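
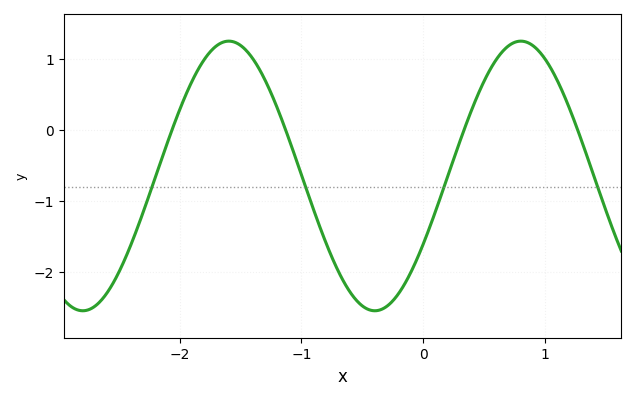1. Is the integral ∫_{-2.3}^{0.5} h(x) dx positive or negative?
negative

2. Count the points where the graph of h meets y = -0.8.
4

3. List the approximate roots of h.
-2.1, -1.1, 0.3, 1.3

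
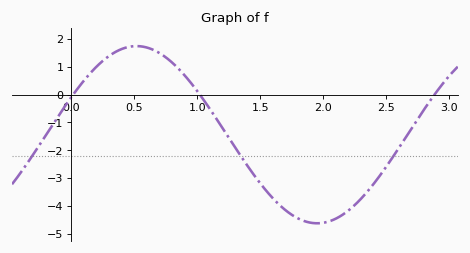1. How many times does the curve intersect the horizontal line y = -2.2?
3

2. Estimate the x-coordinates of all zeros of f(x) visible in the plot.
0, 1, 2.9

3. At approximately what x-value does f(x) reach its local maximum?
0.5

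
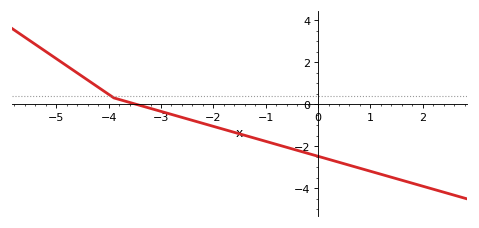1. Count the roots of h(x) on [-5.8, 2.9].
1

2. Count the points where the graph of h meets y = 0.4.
1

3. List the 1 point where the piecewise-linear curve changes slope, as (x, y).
(-3.9, 0.3)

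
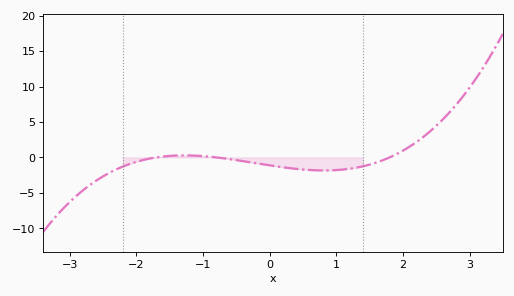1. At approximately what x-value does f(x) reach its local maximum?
-1.3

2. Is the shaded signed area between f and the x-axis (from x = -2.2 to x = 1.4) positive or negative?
negative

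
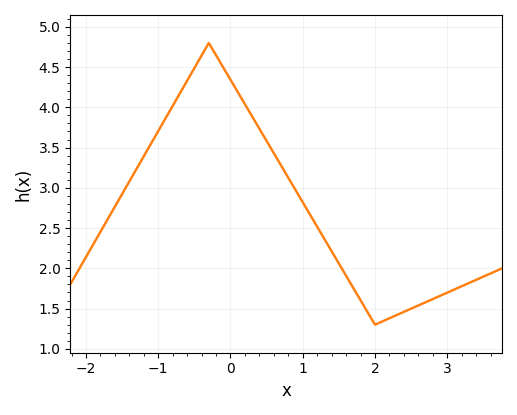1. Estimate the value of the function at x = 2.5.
1.5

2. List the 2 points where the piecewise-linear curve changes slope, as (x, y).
(-0.3, 4.8); (2, 1.3)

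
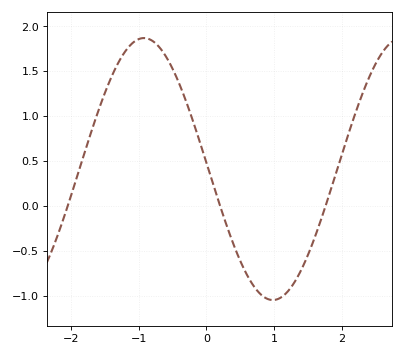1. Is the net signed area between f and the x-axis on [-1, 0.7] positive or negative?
positive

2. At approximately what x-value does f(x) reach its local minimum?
0.983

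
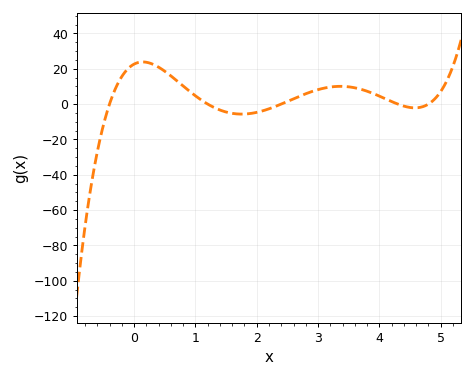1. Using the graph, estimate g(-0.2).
15.6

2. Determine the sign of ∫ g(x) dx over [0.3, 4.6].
positive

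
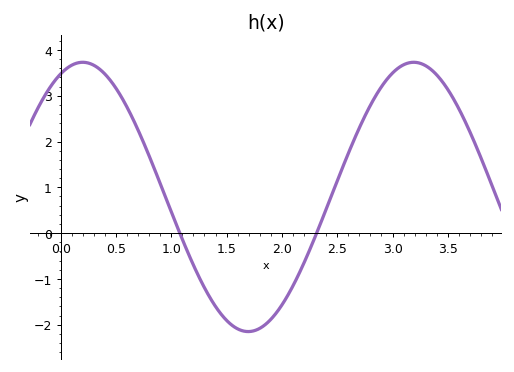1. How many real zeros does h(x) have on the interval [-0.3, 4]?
2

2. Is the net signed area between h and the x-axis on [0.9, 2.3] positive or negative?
negative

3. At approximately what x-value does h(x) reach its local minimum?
1.7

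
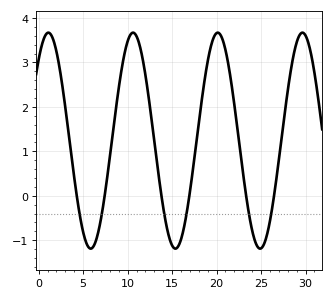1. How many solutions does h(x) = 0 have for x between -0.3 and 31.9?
6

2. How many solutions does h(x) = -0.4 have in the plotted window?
6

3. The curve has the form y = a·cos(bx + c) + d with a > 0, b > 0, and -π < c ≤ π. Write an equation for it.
y = 2.43cos(0.66x - 0.72) + 1.24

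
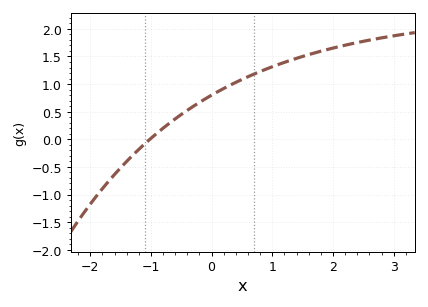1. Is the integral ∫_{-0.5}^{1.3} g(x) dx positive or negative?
positive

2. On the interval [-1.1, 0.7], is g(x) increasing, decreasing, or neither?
increasing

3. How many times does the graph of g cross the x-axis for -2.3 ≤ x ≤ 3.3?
1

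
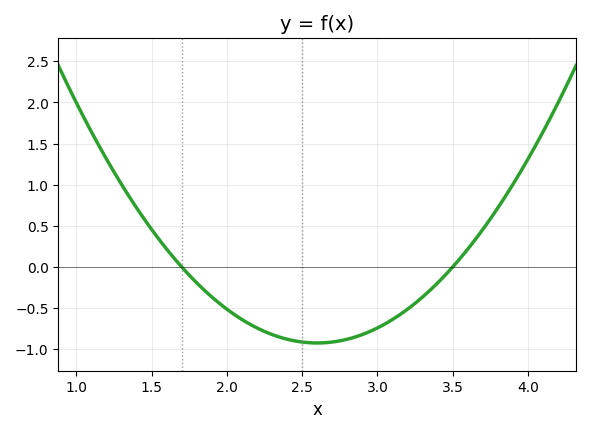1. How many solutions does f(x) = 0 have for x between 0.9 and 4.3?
2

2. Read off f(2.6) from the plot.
-0.9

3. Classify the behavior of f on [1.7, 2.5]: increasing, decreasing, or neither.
decreasing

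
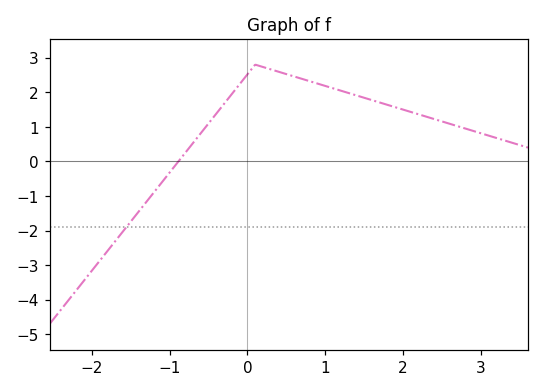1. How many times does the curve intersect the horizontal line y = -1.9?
1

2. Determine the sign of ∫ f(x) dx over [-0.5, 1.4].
positive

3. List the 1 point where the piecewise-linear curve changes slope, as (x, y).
(0.1, 2.8)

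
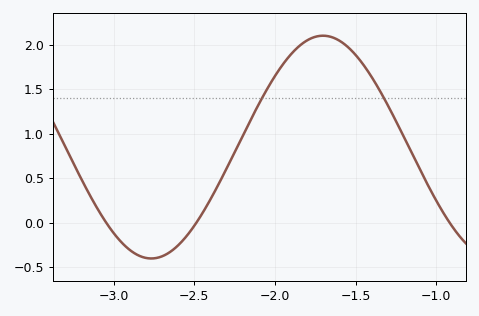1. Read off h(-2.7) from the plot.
-0.376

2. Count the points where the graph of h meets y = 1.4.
2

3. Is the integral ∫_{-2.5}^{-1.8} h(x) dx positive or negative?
positive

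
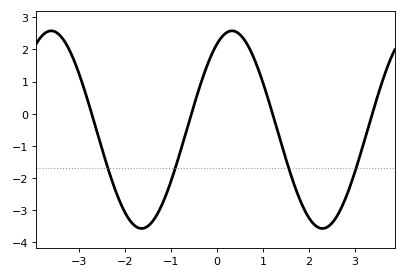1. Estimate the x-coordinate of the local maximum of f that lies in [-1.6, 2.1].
0.4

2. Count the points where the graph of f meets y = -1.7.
4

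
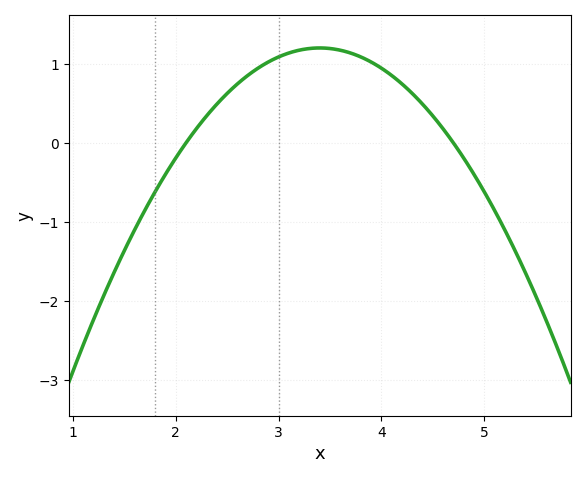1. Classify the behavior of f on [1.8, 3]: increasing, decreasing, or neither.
increasing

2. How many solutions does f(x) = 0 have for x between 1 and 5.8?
2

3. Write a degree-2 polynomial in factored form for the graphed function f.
y = -0.71(x - 2.1)(x - 4.7)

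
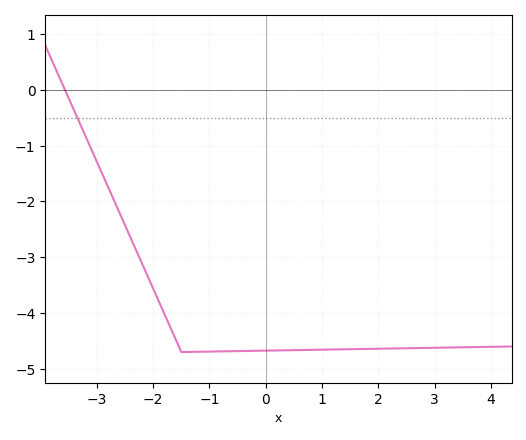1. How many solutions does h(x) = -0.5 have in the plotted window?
1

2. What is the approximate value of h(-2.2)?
-3.1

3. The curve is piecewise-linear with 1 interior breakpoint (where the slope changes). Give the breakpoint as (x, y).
(-1.5, -4.7)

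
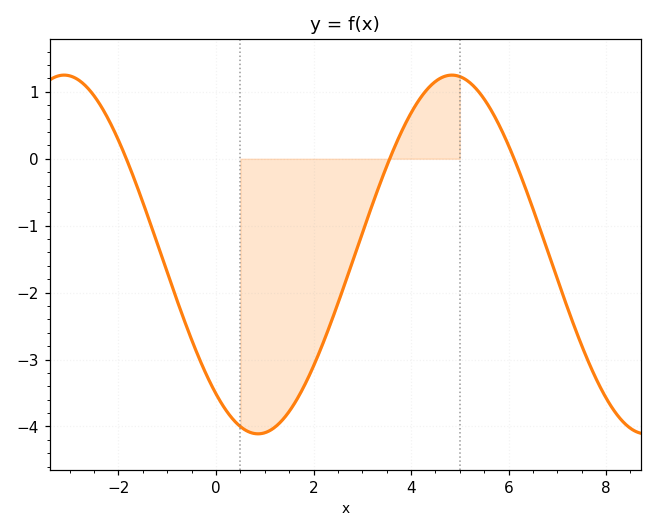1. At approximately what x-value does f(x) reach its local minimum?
0.8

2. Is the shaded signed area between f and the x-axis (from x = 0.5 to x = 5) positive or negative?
negative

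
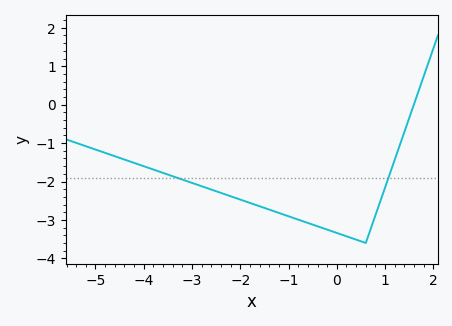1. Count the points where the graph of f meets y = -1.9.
2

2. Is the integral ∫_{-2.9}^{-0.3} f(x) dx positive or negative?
negative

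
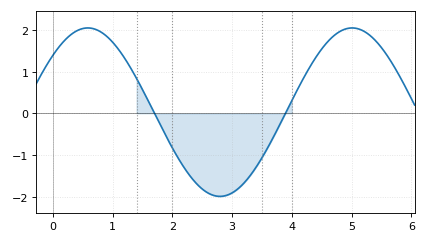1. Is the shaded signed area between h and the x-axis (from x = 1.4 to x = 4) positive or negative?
negative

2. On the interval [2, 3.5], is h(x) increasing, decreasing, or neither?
neither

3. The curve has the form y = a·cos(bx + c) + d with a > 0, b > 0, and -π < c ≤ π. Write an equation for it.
y = 2.02cos(1.42x - 0.83) + 0.03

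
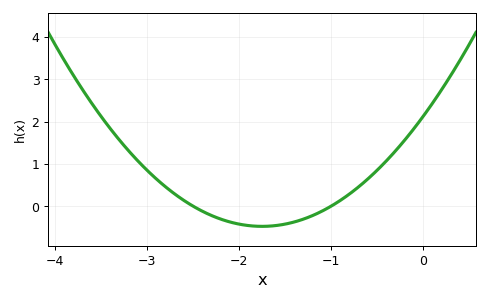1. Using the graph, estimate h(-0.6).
0.646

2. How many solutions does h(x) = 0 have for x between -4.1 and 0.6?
2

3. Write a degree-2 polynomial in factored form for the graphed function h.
y = 0.85(x + 2.5)(x + 1)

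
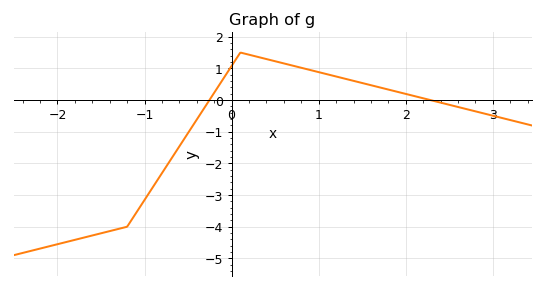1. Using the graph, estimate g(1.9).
0.262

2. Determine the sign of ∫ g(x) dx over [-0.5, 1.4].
positive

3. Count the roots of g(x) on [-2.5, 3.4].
2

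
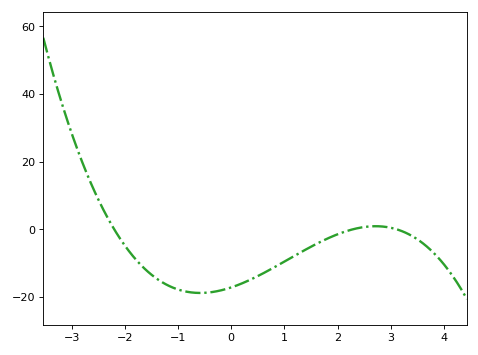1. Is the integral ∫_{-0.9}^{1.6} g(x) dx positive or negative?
negative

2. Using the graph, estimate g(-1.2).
-16.6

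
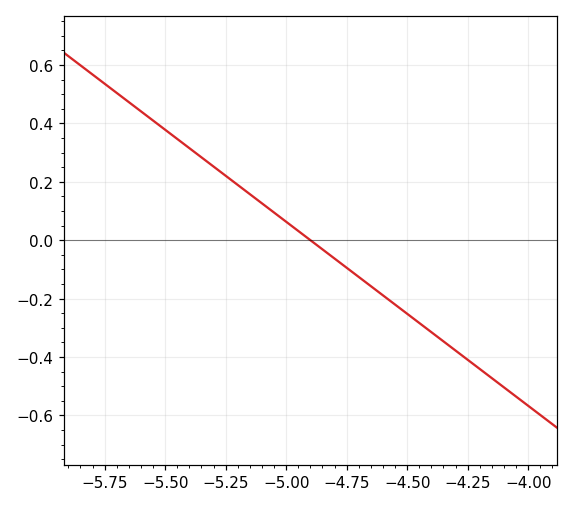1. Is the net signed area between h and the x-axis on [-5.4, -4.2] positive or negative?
negative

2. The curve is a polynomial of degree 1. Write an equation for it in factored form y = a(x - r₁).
y = -0.63(x + 4.9)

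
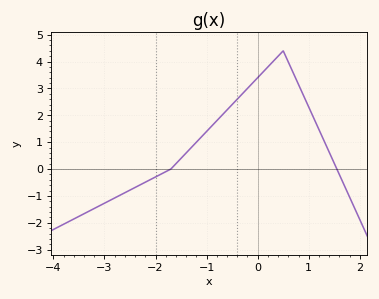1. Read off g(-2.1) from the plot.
-0.391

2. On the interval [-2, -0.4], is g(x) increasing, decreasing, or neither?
increasing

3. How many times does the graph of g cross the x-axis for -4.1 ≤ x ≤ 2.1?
2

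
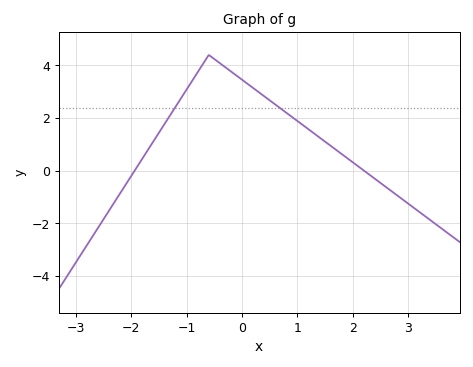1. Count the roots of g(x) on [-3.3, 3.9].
2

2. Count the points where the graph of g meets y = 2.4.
2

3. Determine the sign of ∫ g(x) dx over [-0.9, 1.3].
positive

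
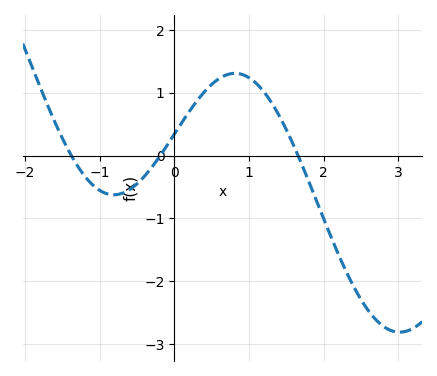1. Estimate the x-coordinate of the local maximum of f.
0.8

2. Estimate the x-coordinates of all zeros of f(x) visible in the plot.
-1.4, -0.2, 1.7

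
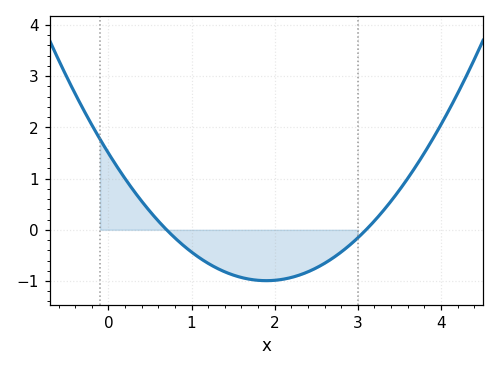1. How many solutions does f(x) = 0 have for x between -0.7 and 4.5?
2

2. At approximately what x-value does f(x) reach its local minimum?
1.9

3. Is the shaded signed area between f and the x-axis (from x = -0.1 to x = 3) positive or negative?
negative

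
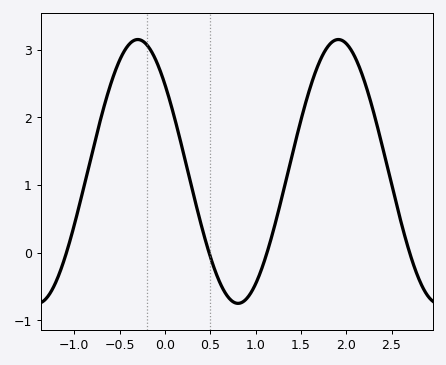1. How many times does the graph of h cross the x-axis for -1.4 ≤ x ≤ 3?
4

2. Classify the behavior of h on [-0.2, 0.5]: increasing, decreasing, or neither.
decreasing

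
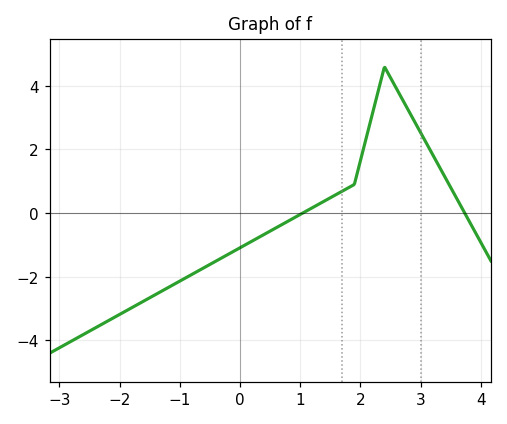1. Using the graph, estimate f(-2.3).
-3.5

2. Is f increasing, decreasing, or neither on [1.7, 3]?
neither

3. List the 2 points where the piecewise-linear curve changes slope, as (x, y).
(1.9, 0.9); (2.4, 4.6)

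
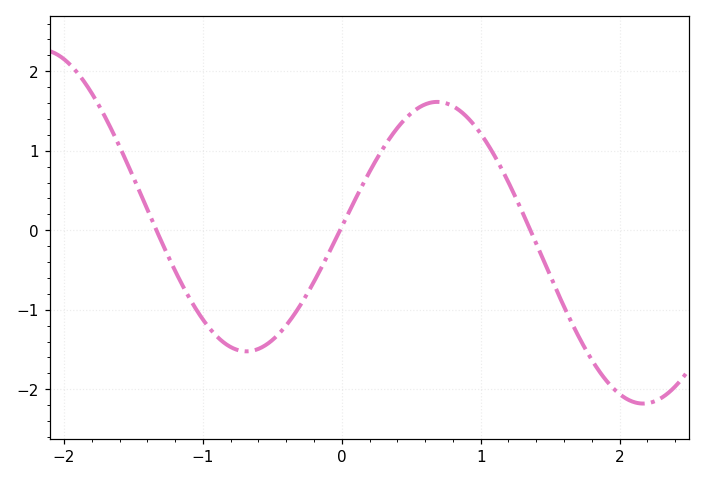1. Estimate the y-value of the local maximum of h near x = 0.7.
1.6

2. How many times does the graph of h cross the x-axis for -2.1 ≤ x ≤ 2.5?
3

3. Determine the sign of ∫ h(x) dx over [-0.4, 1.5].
positive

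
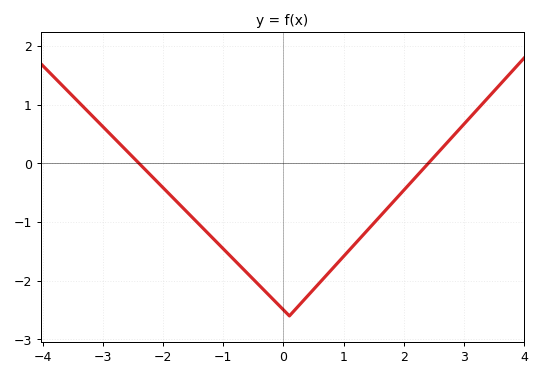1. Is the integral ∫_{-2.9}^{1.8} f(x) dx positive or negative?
negative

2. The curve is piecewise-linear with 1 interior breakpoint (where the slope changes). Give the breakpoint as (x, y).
(0.1, -2.6)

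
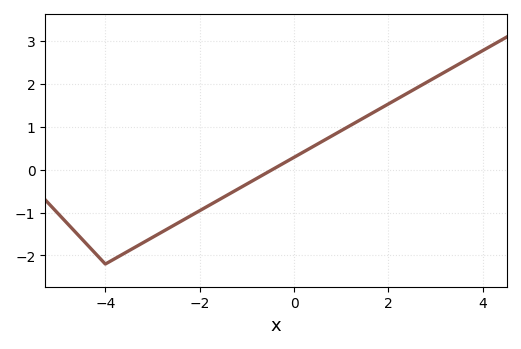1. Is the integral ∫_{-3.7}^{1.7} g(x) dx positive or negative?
negative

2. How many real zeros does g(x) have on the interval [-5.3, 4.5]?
1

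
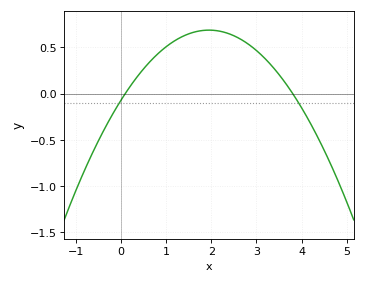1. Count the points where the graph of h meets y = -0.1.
2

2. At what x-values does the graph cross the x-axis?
0.1, 3.8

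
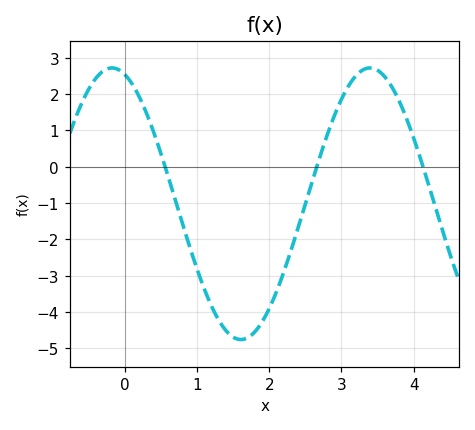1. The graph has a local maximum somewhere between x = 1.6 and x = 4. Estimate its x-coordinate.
3.39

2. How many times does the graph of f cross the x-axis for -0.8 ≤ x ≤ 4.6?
3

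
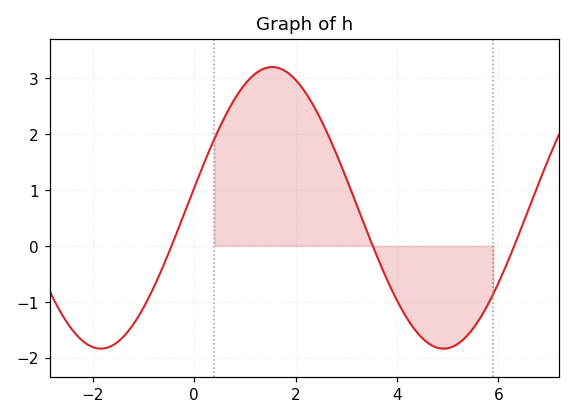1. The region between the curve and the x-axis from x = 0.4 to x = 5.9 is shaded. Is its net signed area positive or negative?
positive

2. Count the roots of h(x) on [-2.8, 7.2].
3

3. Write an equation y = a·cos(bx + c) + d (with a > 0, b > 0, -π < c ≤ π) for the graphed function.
y = 2.52cos(0.93x - 1.4) + 0.68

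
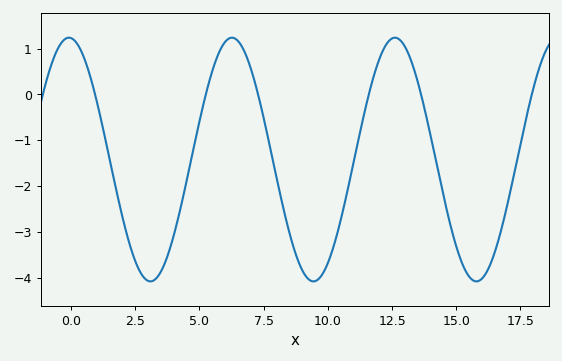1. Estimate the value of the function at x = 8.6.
-3.21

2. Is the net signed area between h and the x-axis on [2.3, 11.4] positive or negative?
negative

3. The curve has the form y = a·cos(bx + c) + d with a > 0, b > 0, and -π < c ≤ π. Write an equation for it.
y = 2.66cos(0.99x + 0.08) - 1.42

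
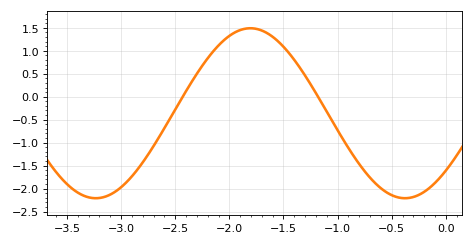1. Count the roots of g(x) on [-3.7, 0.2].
2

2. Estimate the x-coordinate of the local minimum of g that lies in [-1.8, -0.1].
-0.377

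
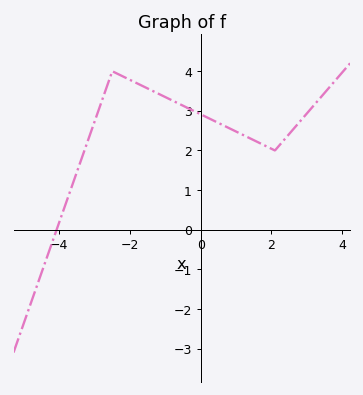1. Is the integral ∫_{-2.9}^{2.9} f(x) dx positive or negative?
positive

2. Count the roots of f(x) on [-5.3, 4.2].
1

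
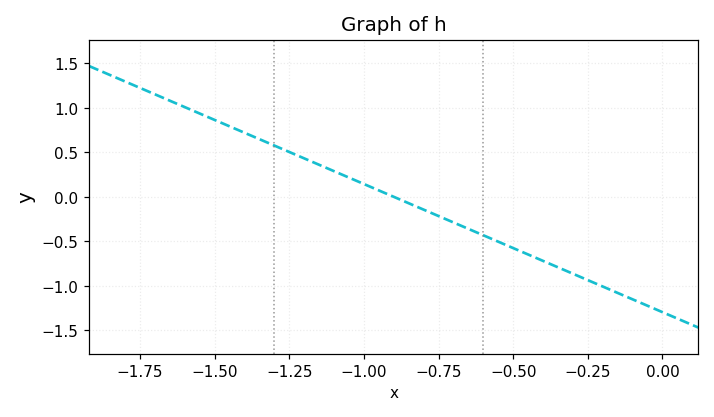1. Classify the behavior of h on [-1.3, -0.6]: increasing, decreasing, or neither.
decreasing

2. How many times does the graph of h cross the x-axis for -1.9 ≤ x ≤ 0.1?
1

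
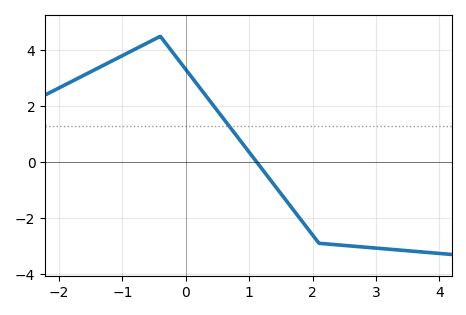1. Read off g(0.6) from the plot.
1.54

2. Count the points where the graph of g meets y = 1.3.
1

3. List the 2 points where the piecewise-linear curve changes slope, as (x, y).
(-0.4, 4.5); (2.1, -2.9)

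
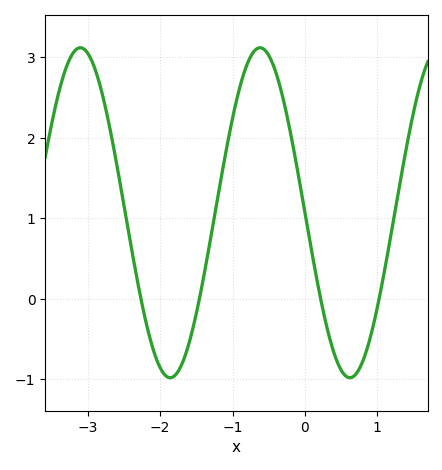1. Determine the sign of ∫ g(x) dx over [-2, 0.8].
positive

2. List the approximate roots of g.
-2.27, -1.46, 0.217, 1.03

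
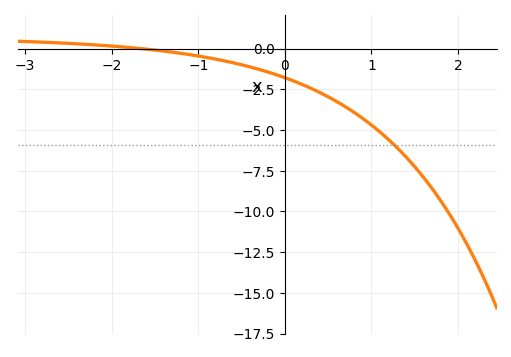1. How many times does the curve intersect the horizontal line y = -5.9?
1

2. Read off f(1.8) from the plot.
-9.35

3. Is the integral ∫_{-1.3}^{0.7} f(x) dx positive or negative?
negative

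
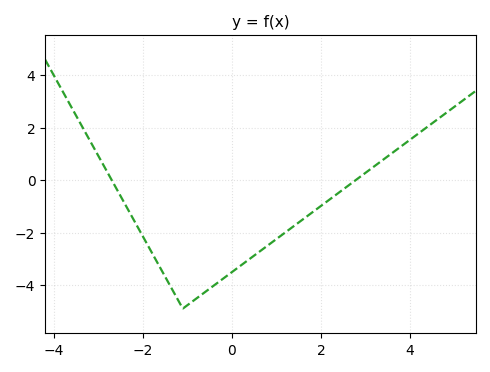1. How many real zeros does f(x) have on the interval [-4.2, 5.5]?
2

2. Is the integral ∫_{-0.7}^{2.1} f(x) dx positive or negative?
negative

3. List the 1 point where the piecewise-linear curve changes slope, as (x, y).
(-1.1, -4.9)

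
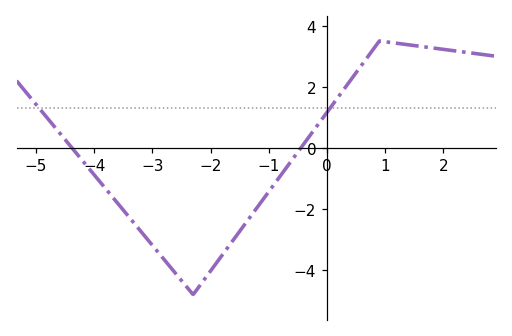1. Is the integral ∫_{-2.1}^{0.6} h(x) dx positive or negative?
negative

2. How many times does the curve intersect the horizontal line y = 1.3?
2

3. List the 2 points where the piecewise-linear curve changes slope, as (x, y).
(-2.3, -4.8); (0.9, 3.5)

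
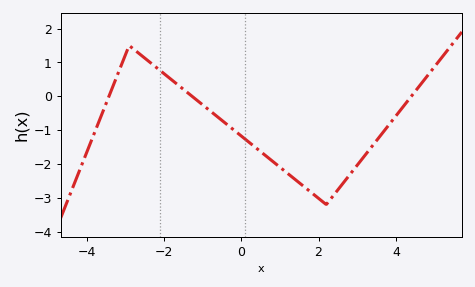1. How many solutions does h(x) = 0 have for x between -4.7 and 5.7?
3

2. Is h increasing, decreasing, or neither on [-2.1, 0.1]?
decreasing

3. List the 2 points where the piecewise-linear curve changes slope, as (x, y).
(-2.9, 1.5); (2.2, -3.2)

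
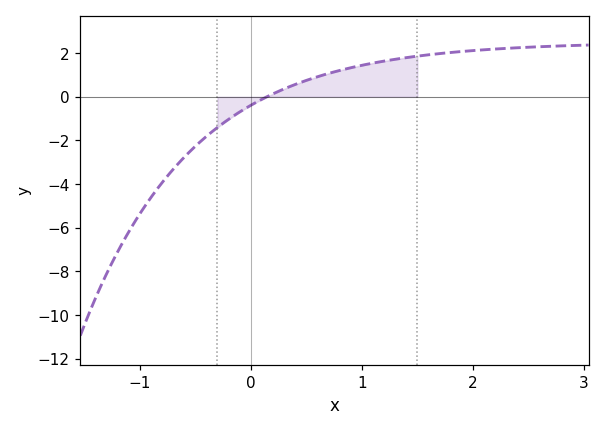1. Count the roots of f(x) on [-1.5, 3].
1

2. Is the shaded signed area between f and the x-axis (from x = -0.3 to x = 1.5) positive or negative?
positive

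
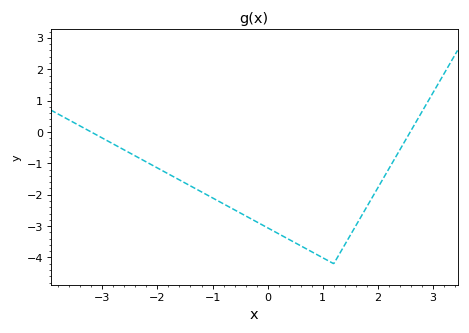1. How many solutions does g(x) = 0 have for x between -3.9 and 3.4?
2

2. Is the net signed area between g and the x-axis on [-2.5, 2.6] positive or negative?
negative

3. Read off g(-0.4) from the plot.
-2.7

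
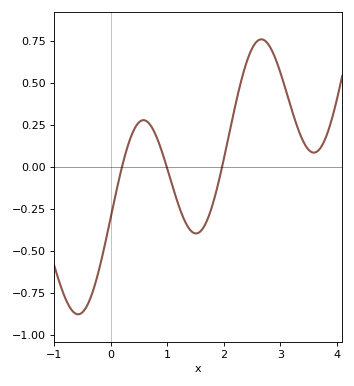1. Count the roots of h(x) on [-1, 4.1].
3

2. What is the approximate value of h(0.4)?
0.213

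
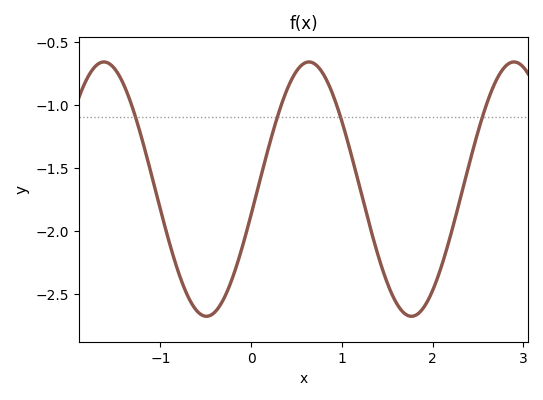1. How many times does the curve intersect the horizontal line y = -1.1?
4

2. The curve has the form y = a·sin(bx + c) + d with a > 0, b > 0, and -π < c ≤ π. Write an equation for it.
y = 1.01sin(2.8x - 0.2) - 1.67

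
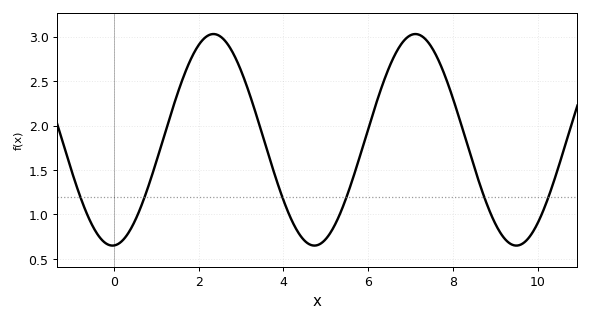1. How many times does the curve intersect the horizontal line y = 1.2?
6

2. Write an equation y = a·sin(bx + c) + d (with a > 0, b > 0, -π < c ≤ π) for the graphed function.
y = 1.19sin(1.32x - 1.53) + 1.84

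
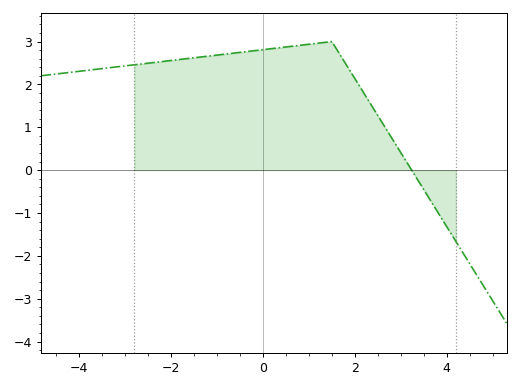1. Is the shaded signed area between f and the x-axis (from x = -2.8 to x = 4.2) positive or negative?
positive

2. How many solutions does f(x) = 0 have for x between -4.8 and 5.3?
1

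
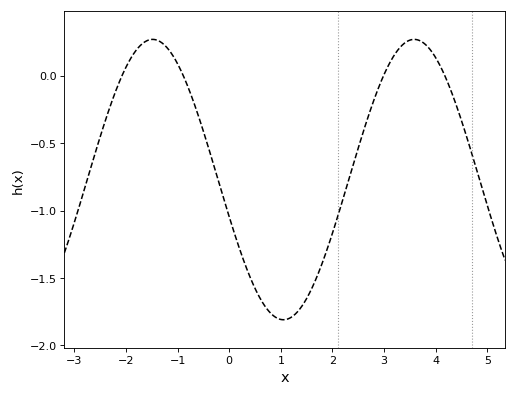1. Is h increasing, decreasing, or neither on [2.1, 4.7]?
neither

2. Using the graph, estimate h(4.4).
-0.2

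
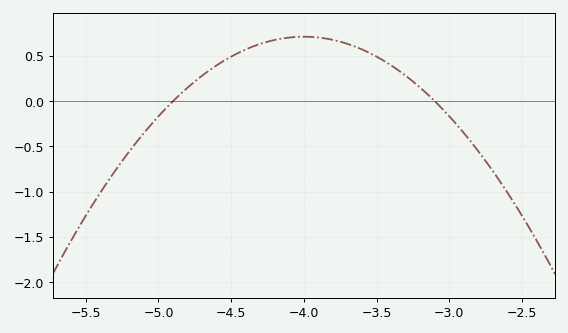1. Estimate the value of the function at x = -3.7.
0.65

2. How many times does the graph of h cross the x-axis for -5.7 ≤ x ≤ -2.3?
2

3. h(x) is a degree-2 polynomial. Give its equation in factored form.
y = -0.88(x + 4.9)(x + 3.1)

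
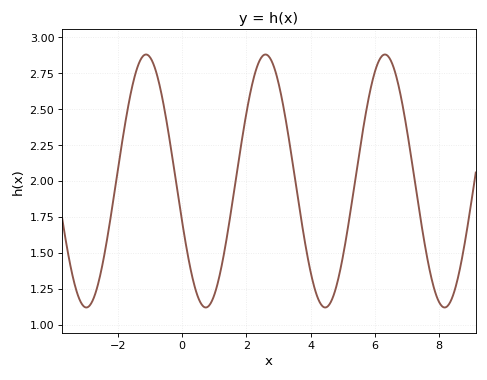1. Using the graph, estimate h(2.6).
2.9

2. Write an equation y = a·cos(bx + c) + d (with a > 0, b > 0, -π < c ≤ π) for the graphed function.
y = 0.88cos(1.7x + 1.9) + 2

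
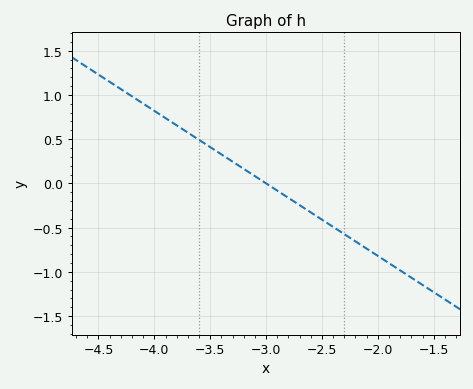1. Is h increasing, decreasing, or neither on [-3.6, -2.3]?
decreasing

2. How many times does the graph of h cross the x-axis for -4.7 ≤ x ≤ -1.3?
1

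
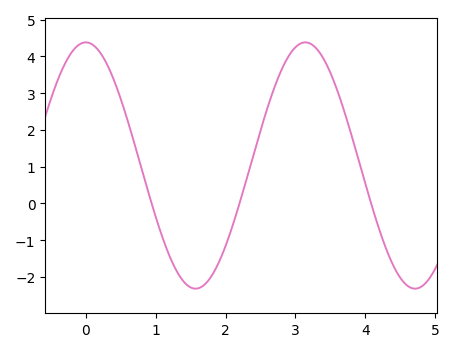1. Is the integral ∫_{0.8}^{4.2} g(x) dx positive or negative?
positive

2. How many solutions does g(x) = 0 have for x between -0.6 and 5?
3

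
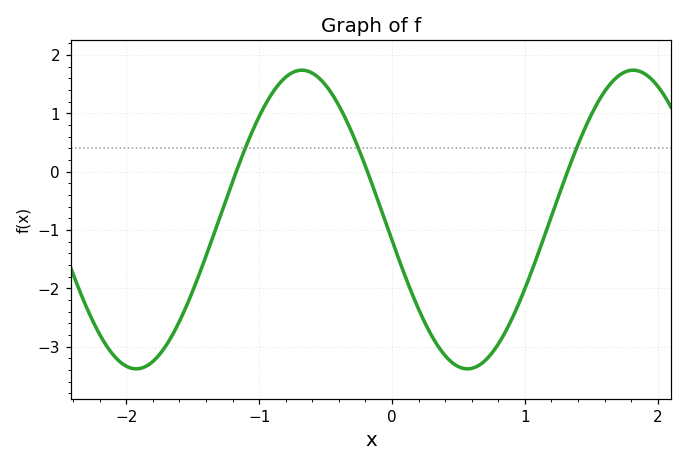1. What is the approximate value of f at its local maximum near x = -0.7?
1.7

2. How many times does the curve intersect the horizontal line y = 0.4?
3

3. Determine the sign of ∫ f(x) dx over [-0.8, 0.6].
negative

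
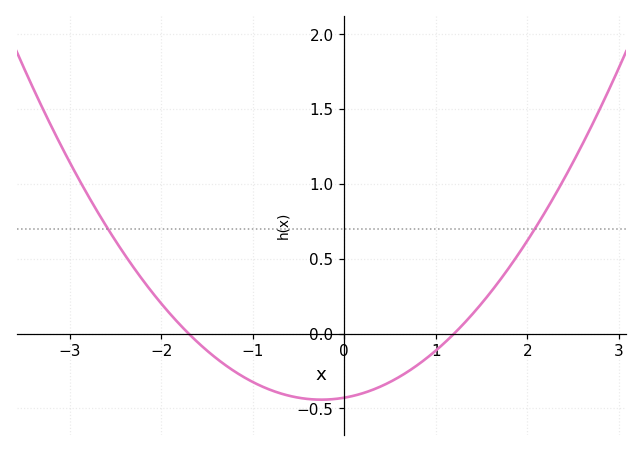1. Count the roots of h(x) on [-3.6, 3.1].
2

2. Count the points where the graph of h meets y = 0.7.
2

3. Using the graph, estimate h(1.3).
0.063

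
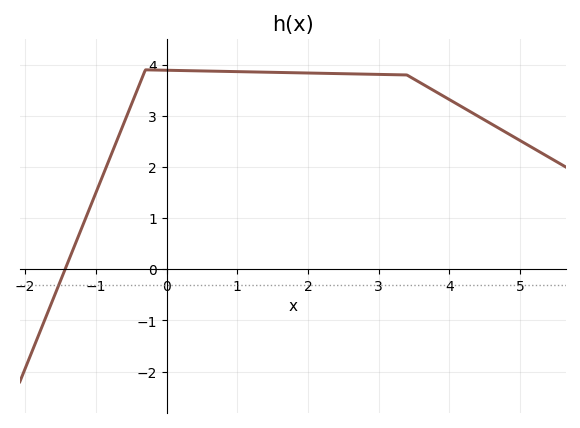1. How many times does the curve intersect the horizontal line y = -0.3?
1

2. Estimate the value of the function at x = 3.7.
3.56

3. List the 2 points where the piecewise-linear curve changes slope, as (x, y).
(-0.3, 3.9); (3.4, 3.8)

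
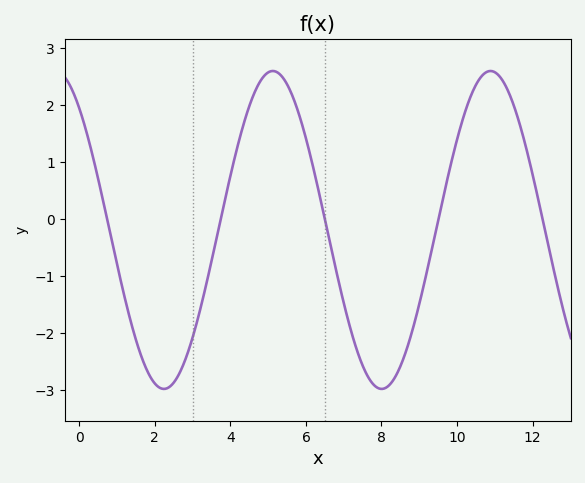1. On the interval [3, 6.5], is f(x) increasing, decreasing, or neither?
neither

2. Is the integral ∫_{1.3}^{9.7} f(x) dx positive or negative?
negative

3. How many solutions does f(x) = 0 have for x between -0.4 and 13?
5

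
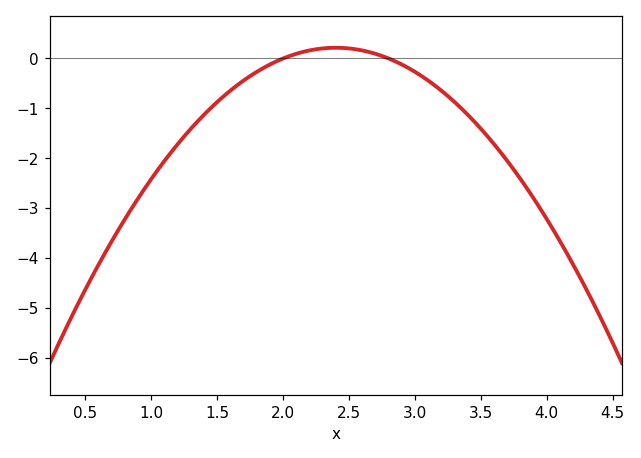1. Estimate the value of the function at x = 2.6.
0.2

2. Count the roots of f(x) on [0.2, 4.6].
2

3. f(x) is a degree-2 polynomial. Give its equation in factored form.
y = -1.34(x - 2)(x - 2.8)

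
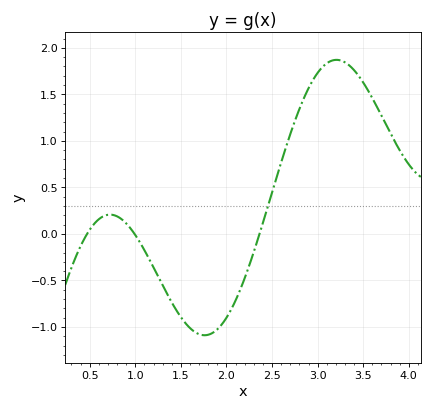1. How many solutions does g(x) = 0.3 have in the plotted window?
1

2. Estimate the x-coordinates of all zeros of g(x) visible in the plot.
0.5, 1, 2.4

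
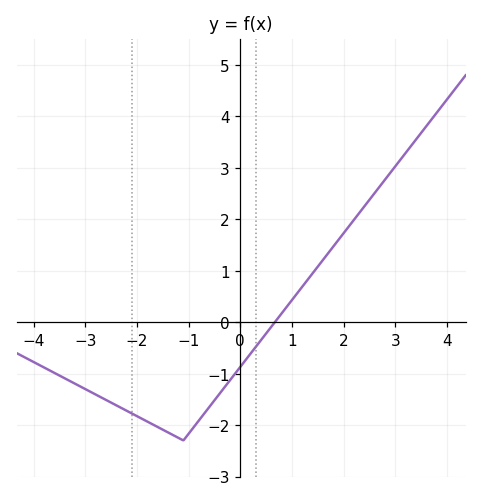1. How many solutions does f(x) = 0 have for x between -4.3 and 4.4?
1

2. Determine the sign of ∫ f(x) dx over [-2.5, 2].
negative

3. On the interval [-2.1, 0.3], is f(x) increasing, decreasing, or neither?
neither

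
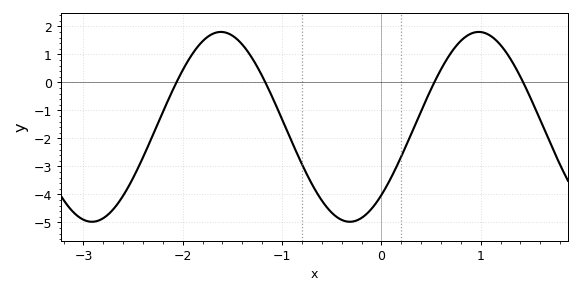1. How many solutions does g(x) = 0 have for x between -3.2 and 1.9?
4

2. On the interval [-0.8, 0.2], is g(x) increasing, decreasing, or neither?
neither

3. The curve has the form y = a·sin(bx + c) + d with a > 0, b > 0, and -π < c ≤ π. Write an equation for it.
y = 3.39sin(2.4x - 0.8) - 1.59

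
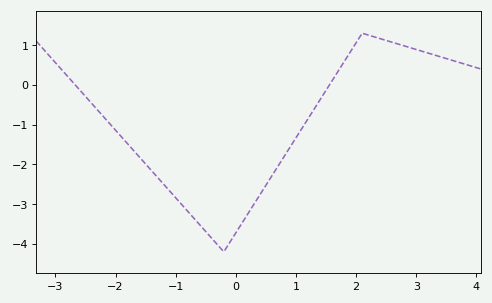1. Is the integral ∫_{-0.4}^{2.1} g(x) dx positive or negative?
negative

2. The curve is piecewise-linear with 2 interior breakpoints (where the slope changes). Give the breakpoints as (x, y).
(-0.2, -4.2); (2.1, 1.3)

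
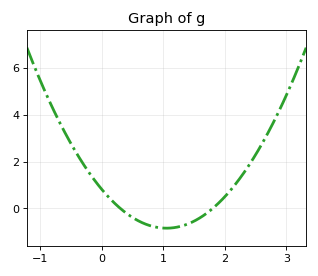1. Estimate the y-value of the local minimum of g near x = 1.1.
-0.838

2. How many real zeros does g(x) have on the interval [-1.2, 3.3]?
2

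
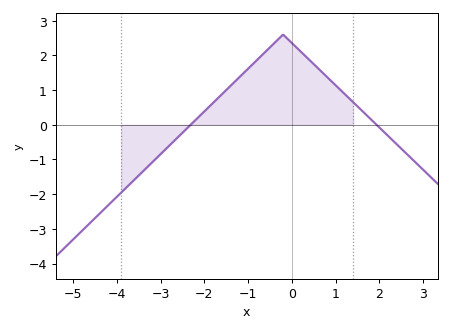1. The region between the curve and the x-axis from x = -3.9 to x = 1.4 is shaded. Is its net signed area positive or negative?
positive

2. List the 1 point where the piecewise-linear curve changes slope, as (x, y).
(-0.2, 2.6)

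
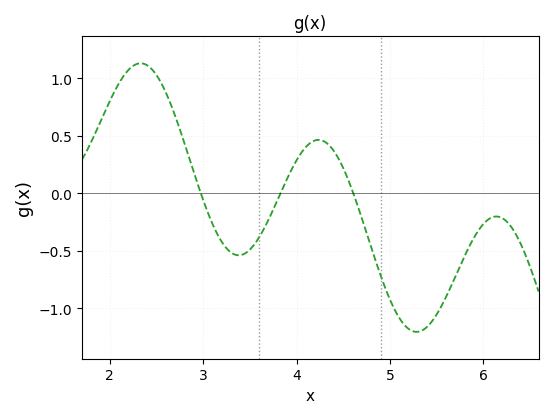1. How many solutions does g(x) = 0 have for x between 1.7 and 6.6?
3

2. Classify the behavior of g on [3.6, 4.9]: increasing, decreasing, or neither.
neither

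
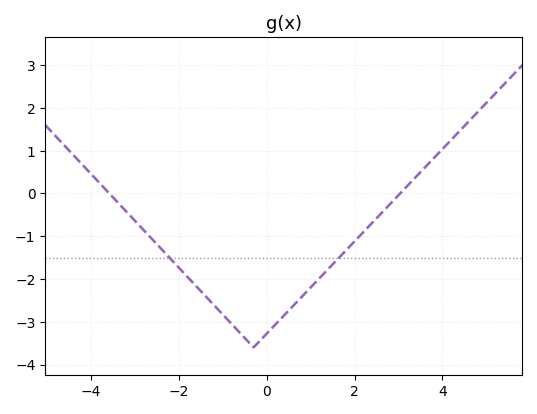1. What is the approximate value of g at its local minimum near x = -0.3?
-3.6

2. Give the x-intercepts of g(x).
-3.6, 3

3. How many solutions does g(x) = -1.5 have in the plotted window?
2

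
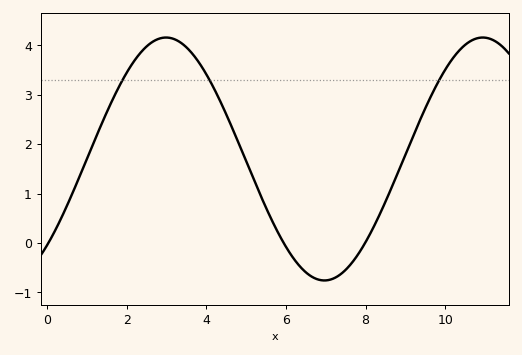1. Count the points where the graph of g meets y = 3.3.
3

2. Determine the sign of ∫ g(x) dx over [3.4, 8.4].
positive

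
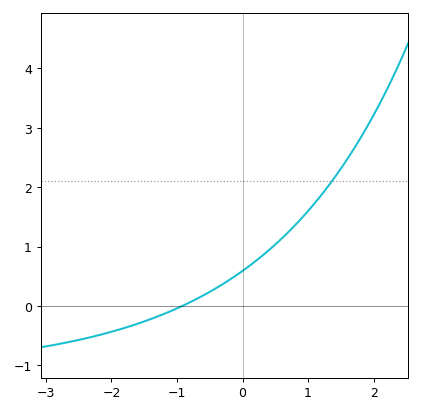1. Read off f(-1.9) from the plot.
-0.4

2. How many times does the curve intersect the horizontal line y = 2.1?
1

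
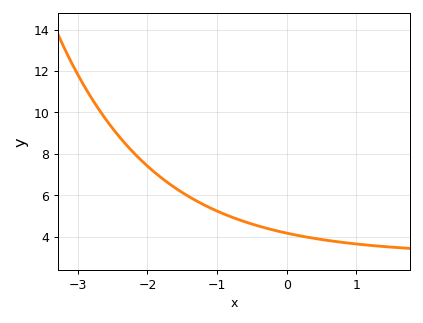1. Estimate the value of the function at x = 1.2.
3.6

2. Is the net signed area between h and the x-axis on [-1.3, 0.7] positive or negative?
positive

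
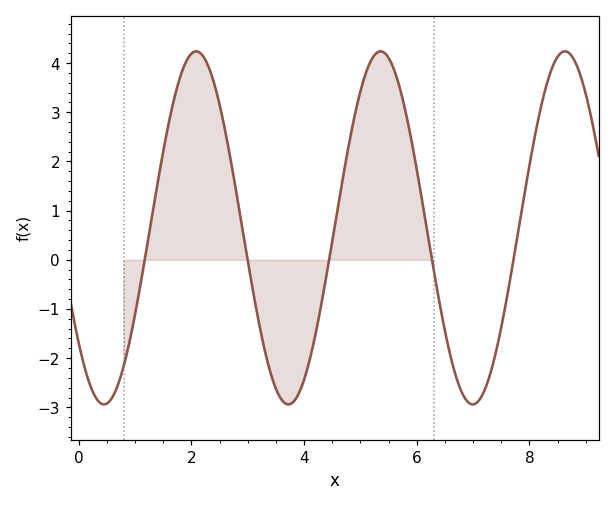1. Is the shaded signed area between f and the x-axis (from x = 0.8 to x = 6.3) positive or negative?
positive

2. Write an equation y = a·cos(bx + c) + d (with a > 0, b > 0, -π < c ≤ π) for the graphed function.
y = 3.59cos(1.92x + 2.28) + 0.65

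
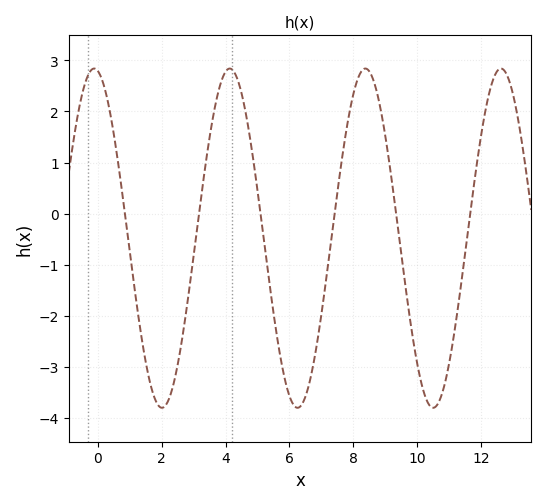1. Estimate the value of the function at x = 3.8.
2.5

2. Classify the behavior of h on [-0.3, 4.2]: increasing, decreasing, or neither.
neither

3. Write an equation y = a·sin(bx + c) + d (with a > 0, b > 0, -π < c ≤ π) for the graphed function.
y = 3.32sin(1.5x + 1.7) - 0.48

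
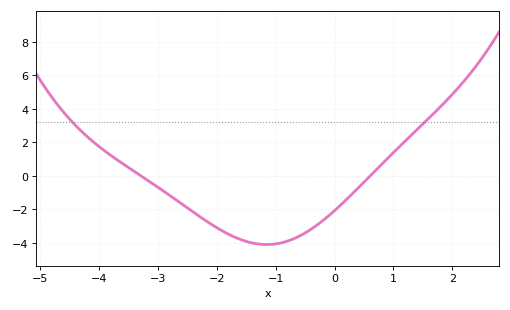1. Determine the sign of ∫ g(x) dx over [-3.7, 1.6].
negative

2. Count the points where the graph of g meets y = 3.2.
2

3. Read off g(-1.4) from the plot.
-4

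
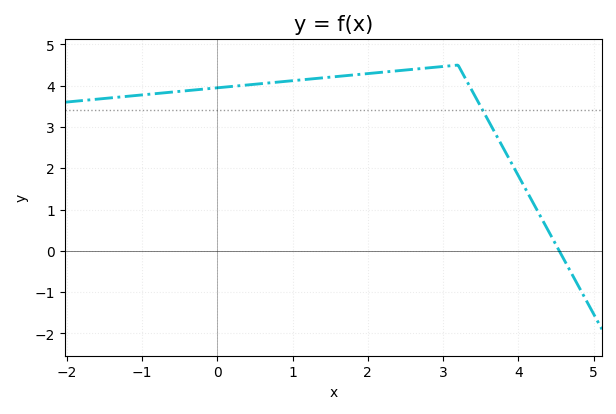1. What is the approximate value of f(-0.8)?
3.81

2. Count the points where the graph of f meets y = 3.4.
1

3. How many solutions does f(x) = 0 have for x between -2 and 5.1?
1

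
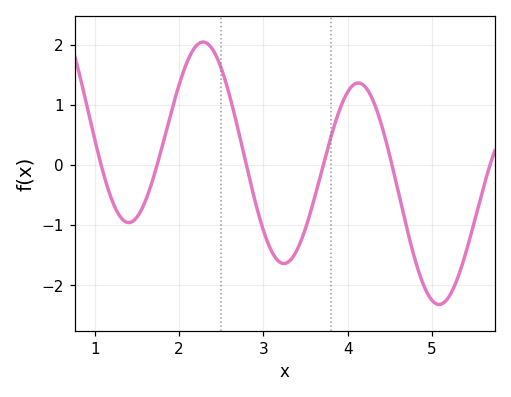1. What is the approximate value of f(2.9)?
-0.6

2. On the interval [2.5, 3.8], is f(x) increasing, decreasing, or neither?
neither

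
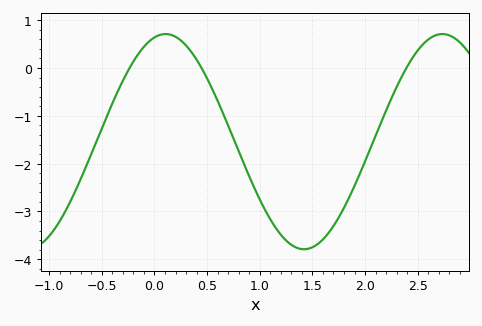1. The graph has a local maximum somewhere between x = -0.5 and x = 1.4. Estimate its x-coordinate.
0.105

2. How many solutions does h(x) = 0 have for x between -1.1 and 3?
3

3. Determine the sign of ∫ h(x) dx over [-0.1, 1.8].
negative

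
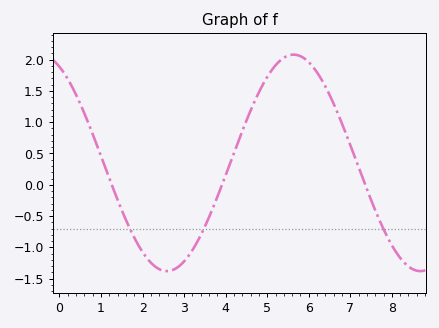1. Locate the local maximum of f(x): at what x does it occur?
5.6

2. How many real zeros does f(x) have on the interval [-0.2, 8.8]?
3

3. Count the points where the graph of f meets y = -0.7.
3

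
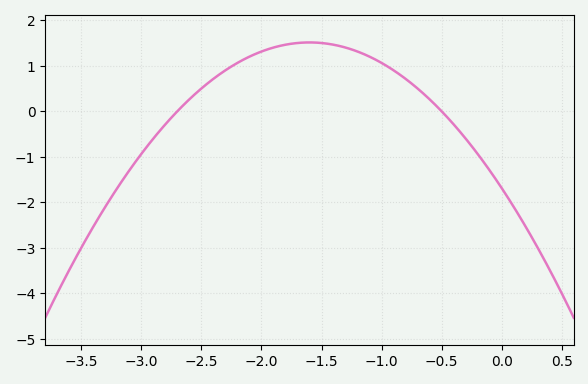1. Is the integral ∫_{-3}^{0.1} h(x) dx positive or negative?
positive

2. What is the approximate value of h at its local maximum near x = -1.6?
1.5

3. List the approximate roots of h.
-2.7, -0.5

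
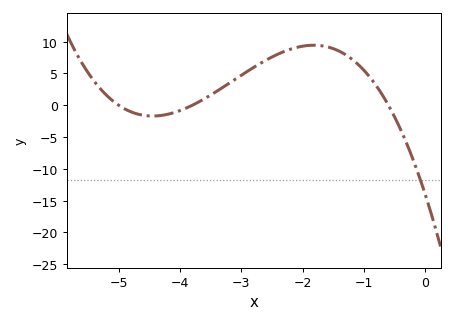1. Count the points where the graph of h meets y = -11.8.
1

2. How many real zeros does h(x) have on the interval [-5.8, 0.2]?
3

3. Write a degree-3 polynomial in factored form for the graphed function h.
y = -1.23(x + 5)(x + 3.8)(x + 0.6)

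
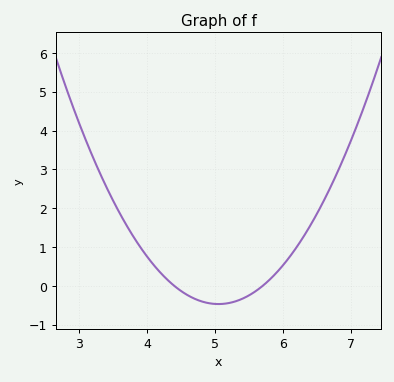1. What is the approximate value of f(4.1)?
0.533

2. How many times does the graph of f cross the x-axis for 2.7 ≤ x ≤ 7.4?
2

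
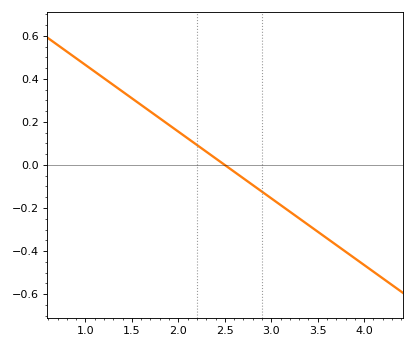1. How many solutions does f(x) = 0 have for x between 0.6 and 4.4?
1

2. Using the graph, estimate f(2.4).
0.04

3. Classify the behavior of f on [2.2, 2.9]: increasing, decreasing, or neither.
decreasing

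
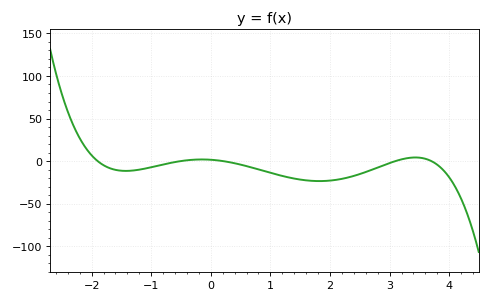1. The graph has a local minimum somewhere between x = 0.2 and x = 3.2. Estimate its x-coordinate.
1.8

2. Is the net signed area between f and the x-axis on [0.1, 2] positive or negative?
negative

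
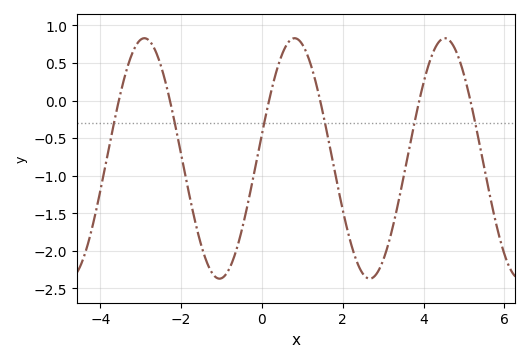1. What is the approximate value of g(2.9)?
-2.25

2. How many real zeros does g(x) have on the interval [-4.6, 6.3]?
6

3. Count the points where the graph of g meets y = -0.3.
6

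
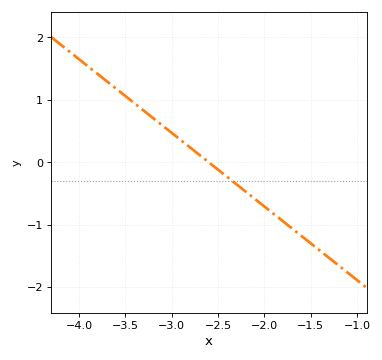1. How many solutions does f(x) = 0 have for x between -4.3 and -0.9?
1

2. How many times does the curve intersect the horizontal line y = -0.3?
1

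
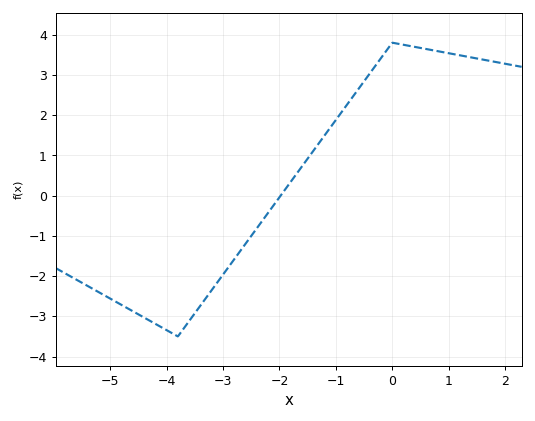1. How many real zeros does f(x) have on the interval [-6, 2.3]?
1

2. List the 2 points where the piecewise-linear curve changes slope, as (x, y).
(-3.8, -3.5); (0, 3.8)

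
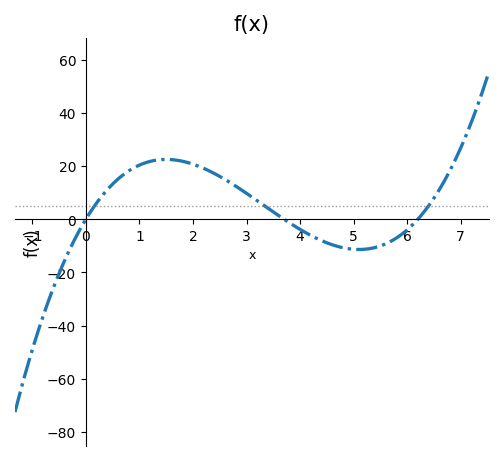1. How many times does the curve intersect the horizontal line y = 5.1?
3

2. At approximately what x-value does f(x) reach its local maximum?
1.5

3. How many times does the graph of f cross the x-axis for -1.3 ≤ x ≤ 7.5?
3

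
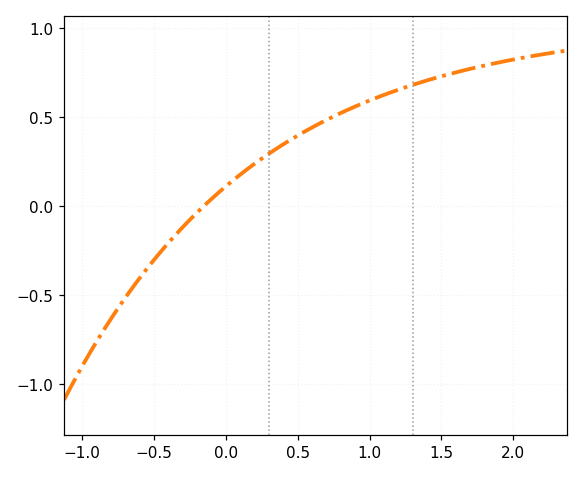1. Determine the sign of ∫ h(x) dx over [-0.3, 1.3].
positive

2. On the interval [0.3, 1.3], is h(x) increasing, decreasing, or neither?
increasing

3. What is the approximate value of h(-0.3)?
-0.119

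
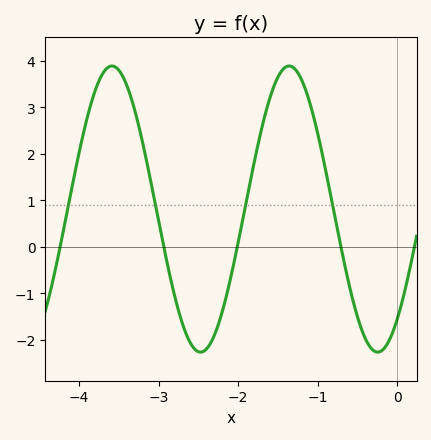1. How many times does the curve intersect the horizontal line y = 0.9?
4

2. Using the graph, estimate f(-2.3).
-1.9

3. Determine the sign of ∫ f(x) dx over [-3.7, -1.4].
positive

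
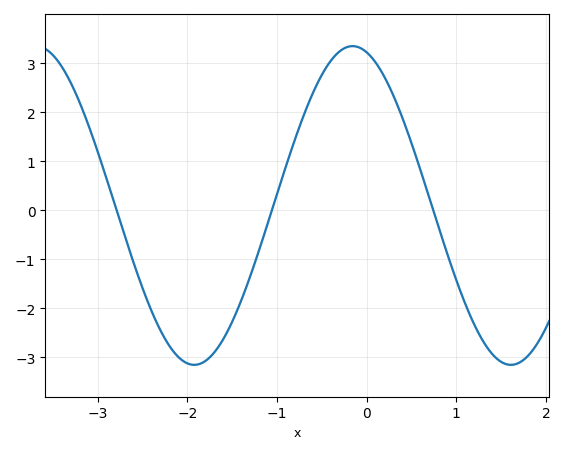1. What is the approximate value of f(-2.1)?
-2.99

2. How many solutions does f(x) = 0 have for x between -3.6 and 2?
3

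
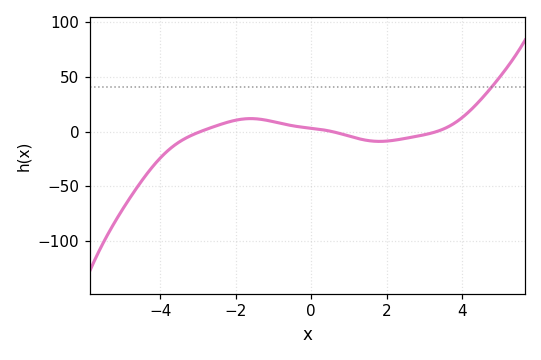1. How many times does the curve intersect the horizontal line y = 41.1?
1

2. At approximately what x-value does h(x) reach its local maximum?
-1.6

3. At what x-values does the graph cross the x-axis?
-3, 0.6, 3.4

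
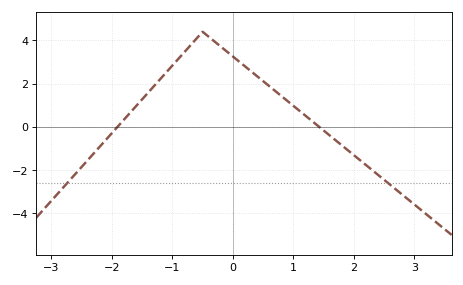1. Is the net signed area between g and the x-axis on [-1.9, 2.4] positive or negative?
positive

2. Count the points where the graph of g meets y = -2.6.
2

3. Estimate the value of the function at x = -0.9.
3.15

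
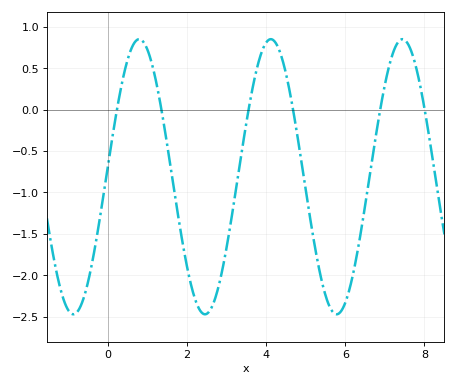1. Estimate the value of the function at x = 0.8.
0.85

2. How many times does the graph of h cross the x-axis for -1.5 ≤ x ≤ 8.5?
6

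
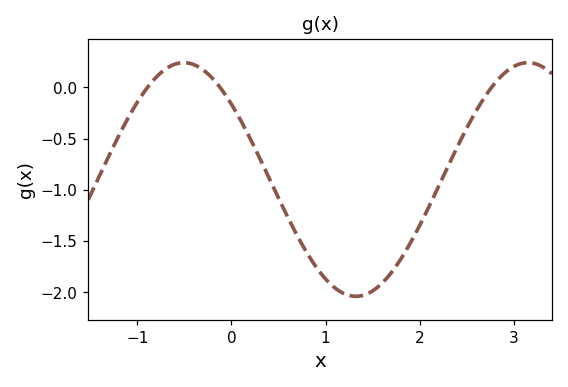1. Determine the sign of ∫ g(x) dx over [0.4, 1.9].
negative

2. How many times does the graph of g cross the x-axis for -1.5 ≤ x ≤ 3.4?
3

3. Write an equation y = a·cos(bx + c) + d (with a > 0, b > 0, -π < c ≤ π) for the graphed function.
y = 1.14cos(1.72x + 0.87) - 0.9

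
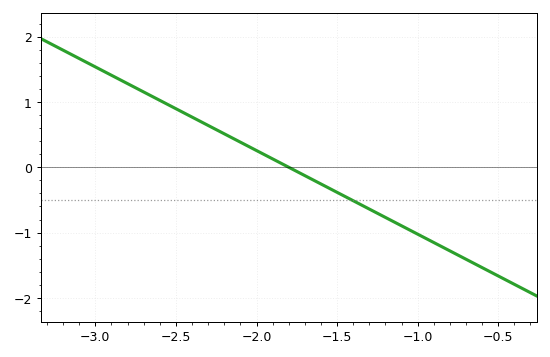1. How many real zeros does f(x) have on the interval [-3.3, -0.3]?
1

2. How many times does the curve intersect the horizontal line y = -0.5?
1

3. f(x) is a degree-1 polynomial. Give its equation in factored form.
y = -1.28(x + 1.8)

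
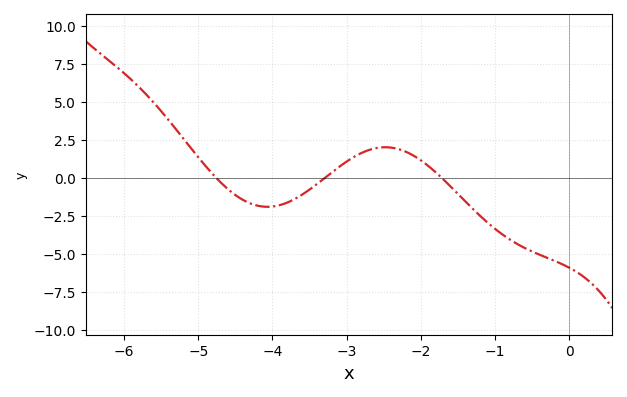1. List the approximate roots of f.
-4.75, -3.3, -1.71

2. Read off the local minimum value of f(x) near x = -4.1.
-1.88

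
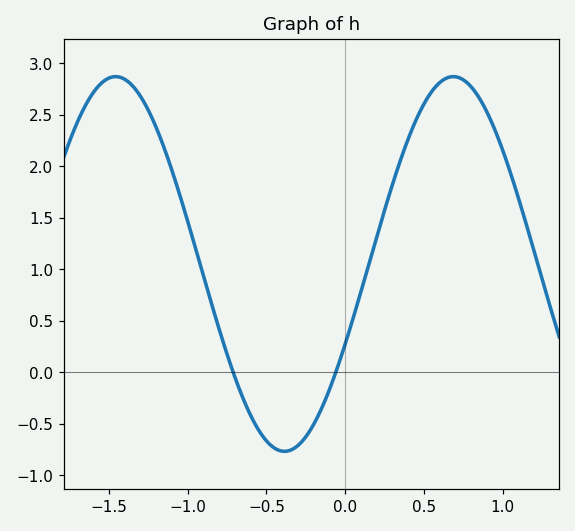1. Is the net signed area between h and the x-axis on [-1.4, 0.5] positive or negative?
positive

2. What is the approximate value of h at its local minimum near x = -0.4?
-0.77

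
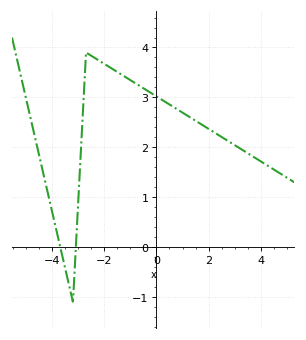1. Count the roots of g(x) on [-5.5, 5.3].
2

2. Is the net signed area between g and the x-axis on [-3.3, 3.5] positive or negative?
positive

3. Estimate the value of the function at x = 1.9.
2.4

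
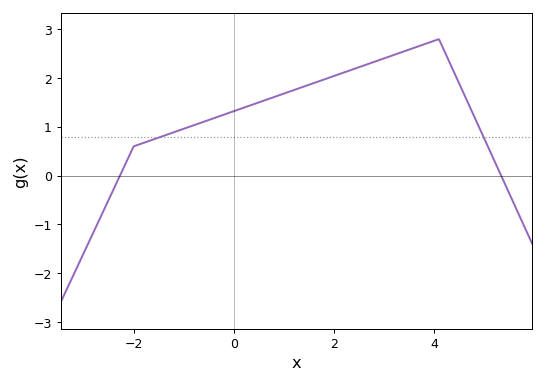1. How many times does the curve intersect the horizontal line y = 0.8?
2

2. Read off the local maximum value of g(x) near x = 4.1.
2.8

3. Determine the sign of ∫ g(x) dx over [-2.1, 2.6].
positive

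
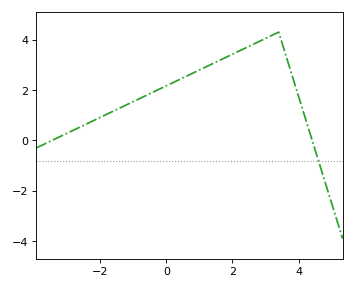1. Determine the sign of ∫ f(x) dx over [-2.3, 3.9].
positive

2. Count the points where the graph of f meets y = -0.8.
1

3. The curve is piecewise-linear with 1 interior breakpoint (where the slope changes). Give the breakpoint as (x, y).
(3.4, 4.3)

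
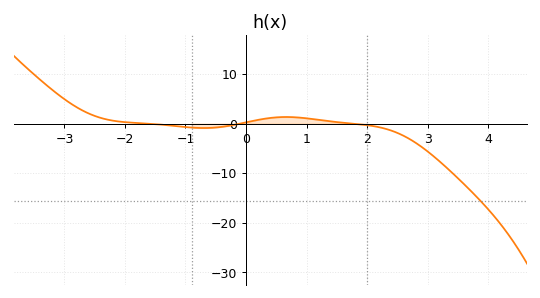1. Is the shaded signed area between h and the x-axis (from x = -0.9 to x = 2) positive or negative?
positive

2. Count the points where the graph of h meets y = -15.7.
1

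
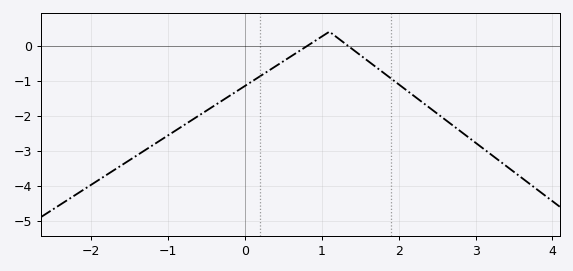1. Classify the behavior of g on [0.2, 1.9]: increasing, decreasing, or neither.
neither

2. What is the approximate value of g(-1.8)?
-3.7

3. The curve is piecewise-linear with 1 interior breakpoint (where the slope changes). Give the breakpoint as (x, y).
(1.1, 0.4)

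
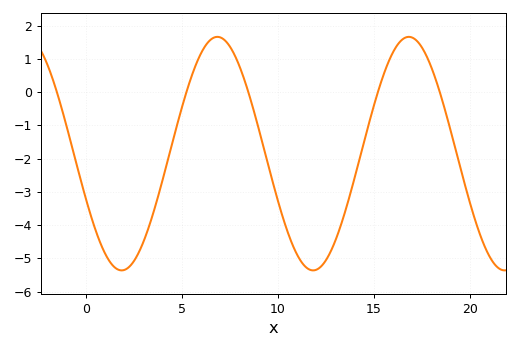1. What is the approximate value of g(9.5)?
-2.17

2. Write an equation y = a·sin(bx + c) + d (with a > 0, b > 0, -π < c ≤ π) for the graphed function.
y = 3.51sin(0.63x - 2.75) - 1.85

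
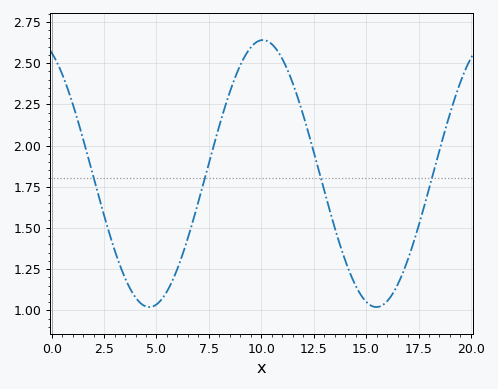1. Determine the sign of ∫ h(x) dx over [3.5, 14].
positive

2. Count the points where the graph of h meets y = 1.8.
4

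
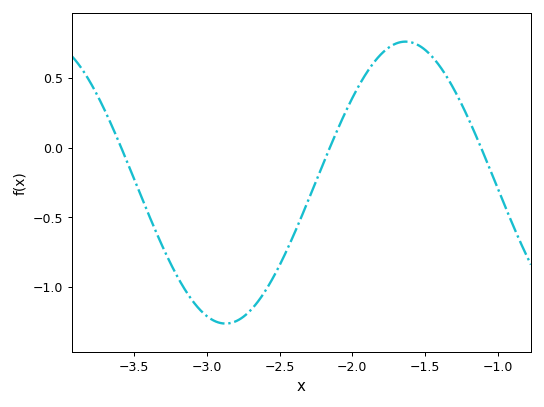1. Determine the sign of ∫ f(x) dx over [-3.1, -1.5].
negative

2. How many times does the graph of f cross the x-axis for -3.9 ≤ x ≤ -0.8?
3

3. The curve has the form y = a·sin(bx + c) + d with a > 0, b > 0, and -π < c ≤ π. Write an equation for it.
y = 1.01sin(2.5x - 0.56) - 0.25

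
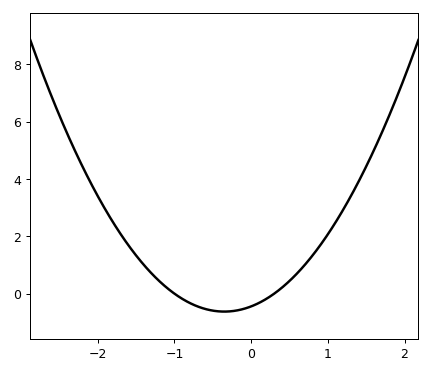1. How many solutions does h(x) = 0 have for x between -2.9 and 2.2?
2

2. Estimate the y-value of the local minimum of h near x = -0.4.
-0.625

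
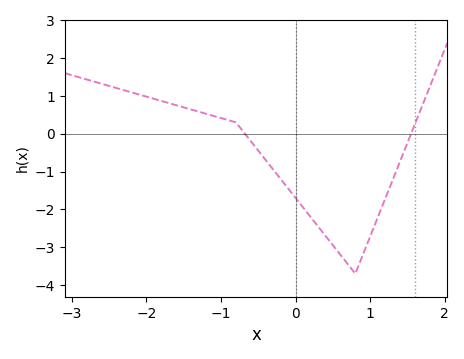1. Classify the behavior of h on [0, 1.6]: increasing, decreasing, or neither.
neither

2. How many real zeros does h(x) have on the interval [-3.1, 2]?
2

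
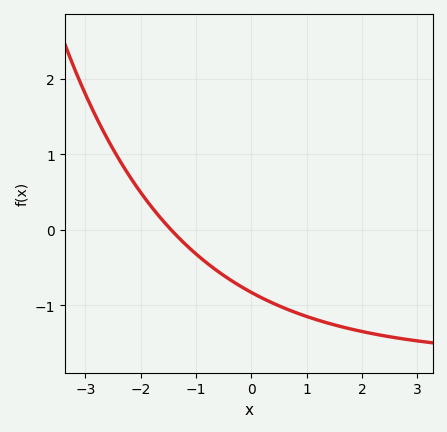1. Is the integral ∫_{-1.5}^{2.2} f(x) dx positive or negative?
negative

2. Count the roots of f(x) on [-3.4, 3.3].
1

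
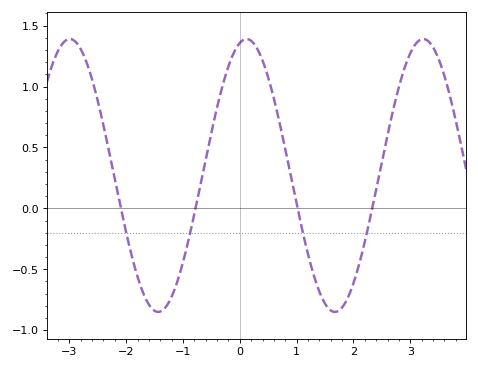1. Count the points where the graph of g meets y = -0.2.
4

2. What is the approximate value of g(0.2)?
1.37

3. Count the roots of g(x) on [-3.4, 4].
4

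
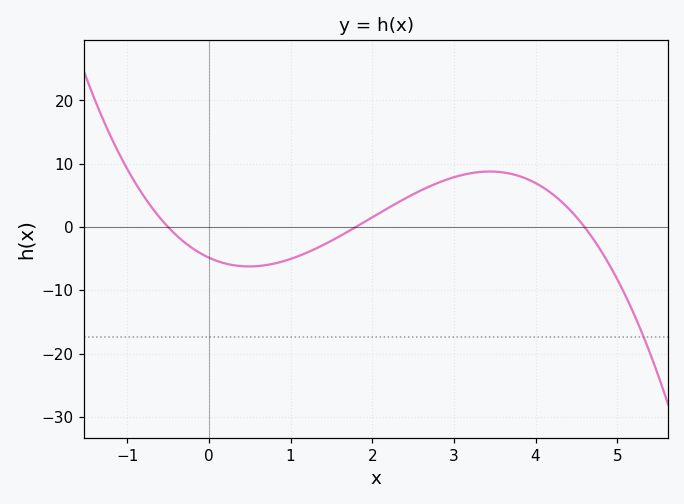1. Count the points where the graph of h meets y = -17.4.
1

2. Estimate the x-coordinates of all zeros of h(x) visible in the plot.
-0.5, 1.8, 4.6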